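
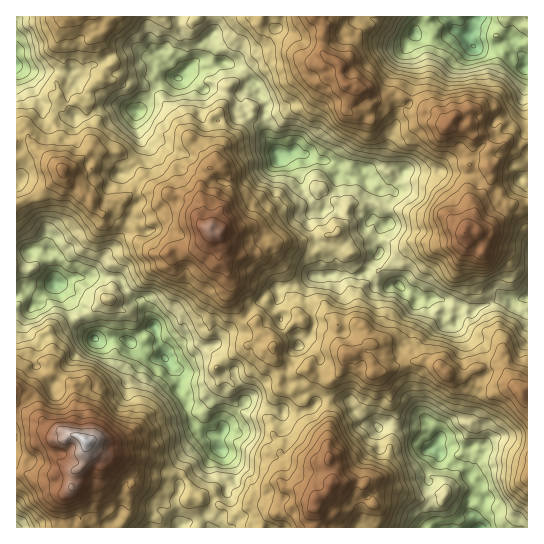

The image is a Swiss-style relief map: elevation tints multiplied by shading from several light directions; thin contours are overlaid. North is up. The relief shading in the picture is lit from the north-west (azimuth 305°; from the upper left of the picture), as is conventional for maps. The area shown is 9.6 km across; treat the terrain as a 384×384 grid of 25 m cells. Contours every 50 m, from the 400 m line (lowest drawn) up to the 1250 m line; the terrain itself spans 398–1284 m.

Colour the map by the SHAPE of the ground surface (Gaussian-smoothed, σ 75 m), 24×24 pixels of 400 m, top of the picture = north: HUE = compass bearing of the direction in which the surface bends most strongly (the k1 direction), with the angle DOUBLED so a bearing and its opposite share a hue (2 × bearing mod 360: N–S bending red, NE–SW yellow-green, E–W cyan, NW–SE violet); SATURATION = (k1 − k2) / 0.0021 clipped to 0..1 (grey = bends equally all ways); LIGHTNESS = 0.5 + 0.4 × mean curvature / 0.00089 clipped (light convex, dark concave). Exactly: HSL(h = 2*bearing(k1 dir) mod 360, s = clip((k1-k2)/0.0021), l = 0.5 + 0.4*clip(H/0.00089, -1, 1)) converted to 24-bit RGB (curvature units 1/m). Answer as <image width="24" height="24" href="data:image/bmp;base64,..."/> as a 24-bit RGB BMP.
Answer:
<image width="24" height="24" href="data:image/bmp;base64,Qk32BgAAAAAAADYAAAAoAAAAGAAAABgAAAABABgAAAAAAMAGAAATCwAAEwsAAAAAAAAAAAAAamQr1skWa6MQgLc9N3BG4aaYKJHXaCtxmLIvSInHXlC+2Di6SF/g57iGoMxRokRDp0InxOChLipolyUoR89PKBh+Us6ykSFLNWrAutLq9NfmM43RPa+V1LdxMneFM1usyNruH4rkayTZnUO7rzXKmuLM75etQGWbY997yF5xY5PtTz3079XyEzWdZA1g1J+Zj7zowlWc6caCvi2CxL5sOtFLQFeHTb3YMsuOaEjeSQyc0ks/So/Wu11A2NtqU7vuwsn03bbyUUOeHX2u4zc0SxddLVGsx6ba4jMgnssffHAd5+Goo9HKa2/CerbCJnVduIpOJwwkJEuV4davLWmojofF9fPWd9PRHFNl93U0NnomJwwg0UUrLIJVLXeUbVOundl+qNvzzuT929jzpaHm3pHqj3O5V4quXREsFUNaQlsiuekVOY6jPJaF+vbRhjtCJg0R8rYCqxyVVyGFgjoz185uFEMmICgOMPyoN++Zw0Yos9BnUmkmp0E81Z2lfS+13RC6ly1zBLyb97pgSDoSOKkXwPQAagM2oCJDouJrYx02QBkrb7M6hjclQWqKd9+lasTaNQoZkOg32tczVTPBNKKEwaNvUghZ0DnB1KOVsxu+EJo1kd6qp0ZN4Y89VxZYyrB0dM9ZfiWMcD2koOu9OKXsoY7o1fbtijVq5H3MAOaVxezhyR6xsFeBf1IuSQw6MoJI9cingBxycbqJKPWkuKzyZhqY6Hi0muXXsoPcaVDmrt/9qcz4q27oJOCWXtJMtDy5vtVYrt9RKyAIsn4ASyALwB2pNzZ1n9VWFnYwyKjjgsTUgexvBi0lgjzXodzoz3m8YHa/U8G/cebOuDDVfCZH6uSIH7zAFm6O+NPX+QqcsAKyhrk4bOZ8HAQvxslTrrthm0YwFsM3neaemARrM3HfTNGIY5jfkuW7yVq+YLPSkRkVKRYKTdyr1vLRwTe+aYAZCsoMnSSE4mjl1+/0qxVsVhZ0iYMxtq9K15yBEtcPNJsWJk2jWWrOluvDaognxKovyNWNMQkZbS4Mgz0TPIcLb58AU0UMSJ0jDigLUmkTP4ccrEYD2ACYyTiYcuGyTnLAh8xquum9azB5L3kgDHgLRzYKhJccskMaMxgAeRURkC6P6deTmqQZIVIPkNtnDCOsywf7vlvDSJlFRD3GPTOu0df0vobbSGCztt+WyTzCoWXYbsKFXCuaVHnAmdyFELOz7TTgmC+1rUDH4IZsw8PujfX0dOesFWRdHERgnViJ33RuHHZePPWfJaBiyRp832V80e3IRoKiQHCh1+PxNBX2xmvXddx5bienGlG5qlDi2lDb27vquefL3ZOapCxuuVVrGB02NGkyk+KGj6HVKmCRNKM+LT+vzPXb59e4NDvKinjTlnE0Gj07XJcn5X9oXyZVEhxYW7bflI/joOvQ4tmd20umzi7R7Fv/2VrmTdjOvvXRMDbIYh/Oh4bYMLfZxOGK0cyCmjetbKPStHHNpRe9VtS6pJPQXE3OJnSULWEoNMs2xFdp5b2Bk6wuP2feGD0/14i81/Tkq75CF0E7PKEsQ6CUpUBH5WdE7tsaXeBSDUUlsiOTYkfU2mB4elkiRRsZpcctF1FNYoYWiX8ctj0f4POiJwwmJW61f/HC0l+V112NdXbfPMTwcDV7pUU0J7xI9uzRtUpAgixiICoJLSEJbTUHhTweiposzF4bJ3iUxalAFLA8ULYv7JyMM1alfs65PIdJK3CI4damU7pcMRNgxVy9hLnXc+XX089a4GarjQCLykF6LWd0ozqRqsJlyu/MDleOr2zNwrDlkLPejOKoKKeOe0PZyHWGnSlAdyc/mO0umoodFyYNTp0qgNGXmSrO9MekZCR4WRjH3WGmwWfMJE2q5PbVecxzLyelLbPFluPW4LTs6rrmW8vkEF6miju44ZO0Qnan42B30lavX7jmCf+KIFkzihwl7q5MNbh6LAclx4p3ZZmyVou7ue/CwfLyPF3mUaLniNCWN5K71Jm156y6FxKZKgwJtqoIfGMrVKMw2cGQVIikpUaNYiwYJ2weX40XowouNk6zgV6wqtXOc7PAie55gMdaHJSmejWQ2MKDGlIrgJM86Z1YKgkXMC146sqvYqiyxZZ0VM8SYzQkUi4juV1FMreEojnPRoGaVLdGS9jbtiyFtvx50WQ/w5oeJScMCygd48gap4hJKgkj/9MPeyV1Pjaf1teku5GLTq9545C/SqaQMkCrNpfi3p6rGzVdhU7Di+CBMxYPuKo30fJ/KXdd8WJ/u49eCyIop+VKbiMXDUVR5ohyPDNz"/>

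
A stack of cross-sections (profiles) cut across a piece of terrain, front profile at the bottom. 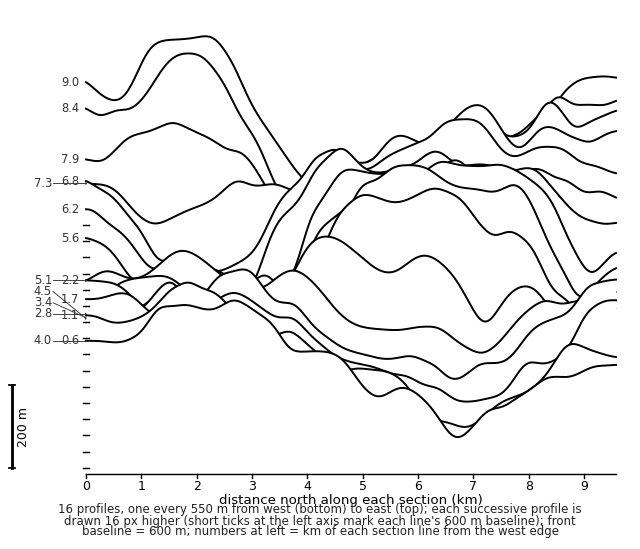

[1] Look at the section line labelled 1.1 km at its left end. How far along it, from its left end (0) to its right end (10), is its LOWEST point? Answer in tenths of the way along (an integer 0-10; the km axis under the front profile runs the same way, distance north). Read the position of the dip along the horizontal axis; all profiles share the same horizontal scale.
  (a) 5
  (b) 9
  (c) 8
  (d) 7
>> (d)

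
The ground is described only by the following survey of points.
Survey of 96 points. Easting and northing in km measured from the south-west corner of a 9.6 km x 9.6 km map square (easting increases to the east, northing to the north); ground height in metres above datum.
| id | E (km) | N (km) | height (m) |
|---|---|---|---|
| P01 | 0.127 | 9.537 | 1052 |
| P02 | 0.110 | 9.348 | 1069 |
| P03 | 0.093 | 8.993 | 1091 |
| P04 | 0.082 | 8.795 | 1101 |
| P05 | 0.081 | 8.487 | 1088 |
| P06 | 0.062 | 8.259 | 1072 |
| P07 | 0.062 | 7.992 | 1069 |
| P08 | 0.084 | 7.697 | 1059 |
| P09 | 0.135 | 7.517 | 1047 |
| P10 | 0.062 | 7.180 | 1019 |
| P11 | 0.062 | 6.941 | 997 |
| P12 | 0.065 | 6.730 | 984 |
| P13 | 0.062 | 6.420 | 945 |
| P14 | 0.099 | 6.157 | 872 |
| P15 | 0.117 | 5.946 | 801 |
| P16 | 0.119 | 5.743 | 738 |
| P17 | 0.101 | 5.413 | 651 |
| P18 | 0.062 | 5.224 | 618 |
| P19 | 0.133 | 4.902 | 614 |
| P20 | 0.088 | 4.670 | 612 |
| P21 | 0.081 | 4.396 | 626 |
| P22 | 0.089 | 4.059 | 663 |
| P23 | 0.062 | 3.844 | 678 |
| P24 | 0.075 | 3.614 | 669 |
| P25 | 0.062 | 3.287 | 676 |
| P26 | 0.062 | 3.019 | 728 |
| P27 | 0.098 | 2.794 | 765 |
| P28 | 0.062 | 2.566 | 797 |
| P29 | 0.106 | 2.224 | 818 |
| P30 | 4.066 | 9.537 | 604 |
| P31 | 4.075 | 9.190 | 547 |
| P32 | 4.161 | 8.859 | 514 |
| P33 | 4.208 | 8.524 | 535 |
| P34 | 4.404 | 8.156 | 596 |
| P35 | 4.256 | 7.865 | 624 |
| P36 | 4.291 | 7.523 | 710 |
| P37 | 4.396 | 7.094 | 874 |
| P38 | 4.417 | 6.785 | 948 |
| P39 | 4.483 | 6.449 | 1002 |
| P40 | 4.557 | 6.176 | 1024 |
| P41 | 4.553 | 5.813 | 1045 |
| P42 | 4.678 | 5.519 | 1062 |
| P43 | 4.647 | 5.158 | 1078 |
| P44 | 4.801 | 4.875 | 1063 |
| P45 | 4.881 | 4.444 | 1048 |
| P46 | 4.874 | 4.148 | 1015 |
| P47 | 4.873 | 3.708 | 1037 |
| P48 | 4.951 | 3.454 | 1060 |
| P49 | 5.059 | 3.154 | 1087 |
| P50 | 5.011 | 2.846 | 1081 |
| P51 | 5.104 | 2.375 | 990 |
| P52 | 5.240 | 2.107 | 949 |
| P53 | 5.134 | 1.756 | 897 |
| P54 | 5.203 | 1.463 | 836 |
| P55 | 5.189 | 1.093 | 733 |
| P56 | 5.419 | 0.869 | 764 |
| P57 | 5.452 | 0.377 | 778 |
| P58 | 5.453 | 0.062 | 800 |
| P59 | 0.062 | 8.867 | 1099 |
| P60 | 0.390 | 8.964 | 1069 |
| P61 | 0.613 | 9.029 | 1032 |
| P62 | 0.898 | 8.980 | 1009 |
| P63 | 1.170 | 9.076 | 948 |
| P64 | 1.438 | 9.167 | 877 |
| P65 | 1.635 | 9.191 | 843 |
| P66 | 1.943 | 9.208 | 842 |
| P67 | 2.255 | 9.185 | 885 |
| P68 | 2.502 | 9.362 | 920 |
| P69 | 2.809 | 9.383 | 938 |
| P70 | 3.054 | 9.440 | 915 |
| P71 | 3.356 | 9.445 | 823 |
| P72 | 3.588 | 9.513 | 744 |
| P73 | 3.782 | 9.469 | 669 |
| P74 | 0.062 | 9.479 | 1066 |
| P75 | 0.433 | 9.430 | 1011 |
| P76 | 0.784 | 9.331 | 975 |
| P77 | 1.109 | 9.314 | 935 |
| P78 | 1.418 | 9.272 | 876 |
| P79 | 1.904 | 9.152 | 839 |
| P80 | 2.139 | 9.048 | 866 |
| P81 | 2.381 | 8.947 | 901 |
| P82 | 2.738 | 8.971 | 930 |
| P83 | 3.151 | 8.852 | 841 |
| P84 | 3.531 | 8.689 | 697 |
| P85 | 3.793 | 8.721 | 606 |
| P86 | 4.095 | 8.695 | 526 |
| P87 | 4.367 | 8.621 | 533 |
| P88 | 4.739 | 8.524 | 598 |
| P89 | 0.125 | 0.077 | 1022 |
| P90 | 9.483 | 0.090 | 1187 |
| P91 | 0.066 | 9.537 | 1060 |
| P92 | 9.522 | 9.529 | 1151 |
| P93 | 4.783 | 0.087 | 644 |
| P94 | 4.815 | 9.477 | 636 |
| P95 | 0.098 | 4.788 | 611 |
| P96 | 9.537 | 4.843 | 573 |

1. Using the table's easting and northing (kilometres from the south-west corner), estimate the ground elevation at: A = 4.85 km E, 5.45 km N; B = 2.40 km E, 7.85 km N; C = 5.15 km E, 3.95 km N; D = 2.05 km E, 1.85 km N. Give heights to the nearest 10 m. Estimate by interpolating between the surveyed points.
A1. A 1040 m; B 900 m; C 990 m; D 850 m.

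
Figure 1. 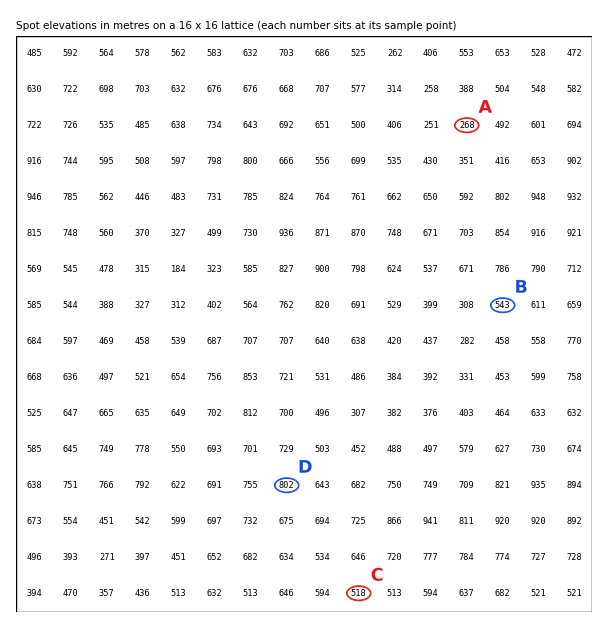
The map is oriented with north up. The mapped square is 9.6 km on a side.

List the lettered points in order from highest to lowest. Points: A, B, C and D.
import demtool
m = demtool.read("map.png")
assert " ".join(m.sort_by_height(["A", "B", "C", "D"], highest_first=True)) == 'D B C A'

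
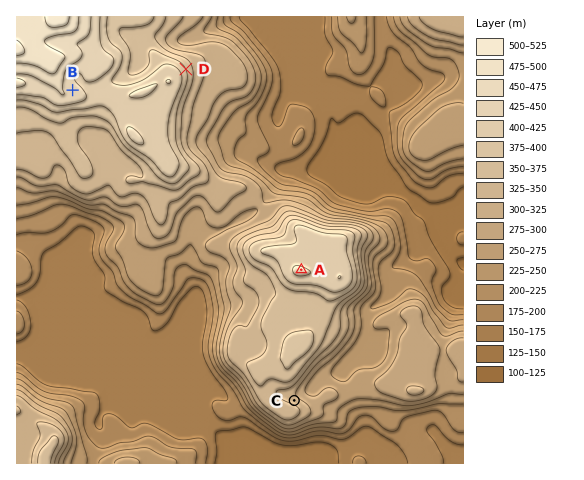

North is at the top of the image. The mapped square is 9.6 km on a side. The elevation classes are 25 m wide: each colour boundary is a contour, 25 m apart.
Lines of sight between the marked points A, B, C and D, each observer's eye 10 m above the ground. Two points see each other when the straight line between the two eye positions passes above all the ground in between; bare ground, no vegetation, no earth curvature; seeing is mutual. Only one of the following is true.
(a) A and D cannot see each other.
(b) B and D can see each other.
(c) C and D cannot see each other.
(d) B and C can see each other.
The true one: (c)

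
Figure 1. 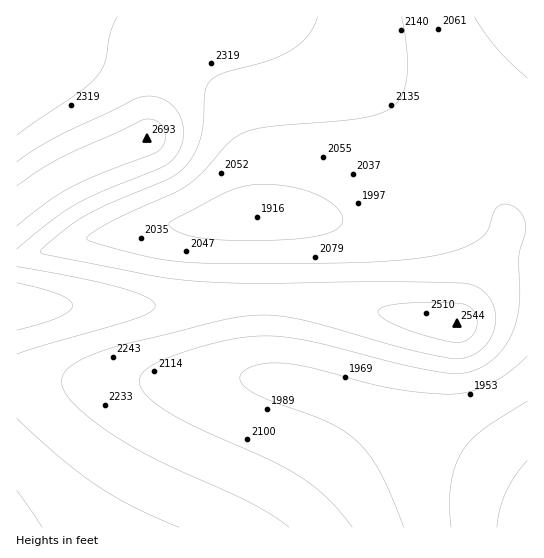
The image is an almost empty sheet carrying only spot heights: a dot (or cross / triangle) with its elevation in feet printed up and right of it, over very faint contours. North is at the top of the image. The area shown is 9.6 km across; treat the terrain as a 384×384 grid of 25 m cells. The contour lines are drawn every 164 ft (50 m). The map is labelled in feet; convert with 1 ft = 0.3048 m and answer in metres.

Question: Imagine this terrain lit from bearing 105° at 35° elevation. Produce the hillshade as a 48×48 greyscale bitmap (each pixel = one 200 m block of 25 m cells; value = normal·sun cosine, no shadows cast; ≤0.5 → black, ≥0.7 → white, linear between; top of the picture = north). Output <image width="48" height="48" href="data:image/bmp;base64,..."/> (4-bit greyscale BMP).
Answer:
<image width="48" height="48" href="data:image/bmp;base64,Qk32BAAAAAAAAHYAAAAoAAAAMAAAADAAAAABAAQAAAAAAIAEAAATCwAAEwsAABAAAAAAAAAAAAAAABEREQAiIiIAMzMzAERERABVVVUAZmZmAHd3dwCIiIgAmZmZAKqqqgC7u7sAzMzMAN3d3QDu7u4A////AHd3dmZmZmZmZmZmZnd3d4iIiIiZmZmZmXd3d2ZmZmZmZmZmZnd3d3iIiIiImZmZmXd3d2ZmZmZmZmZmZmd3d3eIiIiIiJmZmXd3d2ZmZmZmZmZmZmd3d3d3iIiIiImZmXd3d3ZmZmZmZmZmZmZnd3d3eIiIiIiJmXd3d3ZmZmZmZmZmZmZmd3d3d3iIiIiIiXd3d3dmZmZmZmZmZmZmZnd3d3d4iIiIiHd3d3dmZmZmZmZmZmZmZmZ3d3d3eIiIiHd3d3d2ZmZmZmZmZmZmZmZmd3d3d4iIiHd3d3d3ZmZmZmZmZmZmZmZmZnd3d4iIiHd3d3d3d2ZmZmZmZmZmZmZmZmZ3d4iIiHd3d3d3d3dmZmZmZmZmZmZmZmZnd4iIiHd3d3d3d3d3dmZmZmZmZmZmZmZmeImZmIiIiId3d3d3d3dmZmZmVVVmZmZmeJqqmYiIiIiIiIiIh3d3ZmZmVVVVVWZmeKu7qoiIiIiIiIiIiIh3d2ZmVVVVVVVmaLzMupmZmZmZmZmZmYiId3ZmVVVVVVVVaL3ty5mZmZmZmZmZmZmIh3ZmVVVVVVVVaL7+3JmZmZmZmZmZmZmIh3ZlVVVVVVVVV77u3IiZmZmZiIiJmYiId2ZlVVVUREVVVqzty4iIiIiIiIiIiHd3dmZVVURERERERYvMu2Z3d3d3d2ZmZmZmZVVUREREQzNERGmqqlVVVVVVVVVVVUREREREQzMzMzMzNFeJmURERVVVVVREQzMzMzMzMzMzMzMzNFZ4iFREREREVUREMzMzMzMzMzMzMzM0RFVnd6hlVVVVVVVERDMzMzMzMzMzM0REREVmZt3Kl2ZmZlVVVERERERERERERERERFVWZt3dy6mHd2ZmVVVVVERERERERERERFVVZszd3cuqmYh3ZmZVVVVVRERERERERVVVZqvN3cy7uqmYh3ZmZVVVVVREREREVVVVZnirzMzMu7qqmYdmZmVVVVVVVVVVVVVVZkV5q7zMzLu7uph3ZmZVVVVVVVVVVVVVZhJGiaq7zMzNy6iHZmZlVVVVVVVVVVVVZgATVniau8ze3LmHdmZmZVVVVVVVVVVWZgABI1Z4mrzv7bmHdmZmZmVVVVVVVVVmZgAAASNFZ5zv/bqHd2ZmZmZmVVVVVWZmZgAAABEjNXrf7bqHd2ZmZmZmZmZmZmZmZhEQAAARElnN3LmHd2ZmZmZmZmZmZmZmZjIhERAAAUery6mHd3ZmZmZmZmZmZmZmZjMzIiERAUaKqph3d3dmZmZmZmZmZmZmZkRDMzIhEkZ4mIh3d3d3d3dmZmZmZmZmZkREREMzI0Vnh3d3d3d3d3d3d3d3dmZmZkRERERERFVmd3d3d3d3d3d3d3d3d3d3ZkRERERERFVmZmZmd3d3d3d3d3d3d3d3d0REREREVVVWZmZmZ3d3d3d3d3d3d3d3d0REREREVVVVZmZmZ3d3d3d3d3d3d3d3d0RERERERVVVVmZmZnd3d3d3d3d3d3d3d0RERERERFVVVWZmZnd3d3d3d3d3d3d3dw=="/>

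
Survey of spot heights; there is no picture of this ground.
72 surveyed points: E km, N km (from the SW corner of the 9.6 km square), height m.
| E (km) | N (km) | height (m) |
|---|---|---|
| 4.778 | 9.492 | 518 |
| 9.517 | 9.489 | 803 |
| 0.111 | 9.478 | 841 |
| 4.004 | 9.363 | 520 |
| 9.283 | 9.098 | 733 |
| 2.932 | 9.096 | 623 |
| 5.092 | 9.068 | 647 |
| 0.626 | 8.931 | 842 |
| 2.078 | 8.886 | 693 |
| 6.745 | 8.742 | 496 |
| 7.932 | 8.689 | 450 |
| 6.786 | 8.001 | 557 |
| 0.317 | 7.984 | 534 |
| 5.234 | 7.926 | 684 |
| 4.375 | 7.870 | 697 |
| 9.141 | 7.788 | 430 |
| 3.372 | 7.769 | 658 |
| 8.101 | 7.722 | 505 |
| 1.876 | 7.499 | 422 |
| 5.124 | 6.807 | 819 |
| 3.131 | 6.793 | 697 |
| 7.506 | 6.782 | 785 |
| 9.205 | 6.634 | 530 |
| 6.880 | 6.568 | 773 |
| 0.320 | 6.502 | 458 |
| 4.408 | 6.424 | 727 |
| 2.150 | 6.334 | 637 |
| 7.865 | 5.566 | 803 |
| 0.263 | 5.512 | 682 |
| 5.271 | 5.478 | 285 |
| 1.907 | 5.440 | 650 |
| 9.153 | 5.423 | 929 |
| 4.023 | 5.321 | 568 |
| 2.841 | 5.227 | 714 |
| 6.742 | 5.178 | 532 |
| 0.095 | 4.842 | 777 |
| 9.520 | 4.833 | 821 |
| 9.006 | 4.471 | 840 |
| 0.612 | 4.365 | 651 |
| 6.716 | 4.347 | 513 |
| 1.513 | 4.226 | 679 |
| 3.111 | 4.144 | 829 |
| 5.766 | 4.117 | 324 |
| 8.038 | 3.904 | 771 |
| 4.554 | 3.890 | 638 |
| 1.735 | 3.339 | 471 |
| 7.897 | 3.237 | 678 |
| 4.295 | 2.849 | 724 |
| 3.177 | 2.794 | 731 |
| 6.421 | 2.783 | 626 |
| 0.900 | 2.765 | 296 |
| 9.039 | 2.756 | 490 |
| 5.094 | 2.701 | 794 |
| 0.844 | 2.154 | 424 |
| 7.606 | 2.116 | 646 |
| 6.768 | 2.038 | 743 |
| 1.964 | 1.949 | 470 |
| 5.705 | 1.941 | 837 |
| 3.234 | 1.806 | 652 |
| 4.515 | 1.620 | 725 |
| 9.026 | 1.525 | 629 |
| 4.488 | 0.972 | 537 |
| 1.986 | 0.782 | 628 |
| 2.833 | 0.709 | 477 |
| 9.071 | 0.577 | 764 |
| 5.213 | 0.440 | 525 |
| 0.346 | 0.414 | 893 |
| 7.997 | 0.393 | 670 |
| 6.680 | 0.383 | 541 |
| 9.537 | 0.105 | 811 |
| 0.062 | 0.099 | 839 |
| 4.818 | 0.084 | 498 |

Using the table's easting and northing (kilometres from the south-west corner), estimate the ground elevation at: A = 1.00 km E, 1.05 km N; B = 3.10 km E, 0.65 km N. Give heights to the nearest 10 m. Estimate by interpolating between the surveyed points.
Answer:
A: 760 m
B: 440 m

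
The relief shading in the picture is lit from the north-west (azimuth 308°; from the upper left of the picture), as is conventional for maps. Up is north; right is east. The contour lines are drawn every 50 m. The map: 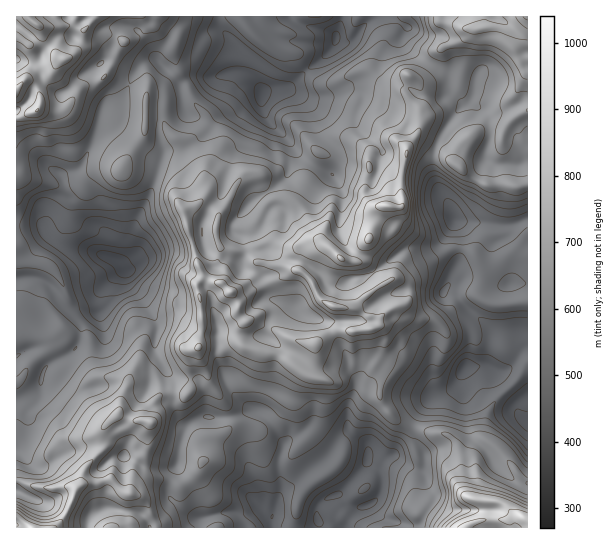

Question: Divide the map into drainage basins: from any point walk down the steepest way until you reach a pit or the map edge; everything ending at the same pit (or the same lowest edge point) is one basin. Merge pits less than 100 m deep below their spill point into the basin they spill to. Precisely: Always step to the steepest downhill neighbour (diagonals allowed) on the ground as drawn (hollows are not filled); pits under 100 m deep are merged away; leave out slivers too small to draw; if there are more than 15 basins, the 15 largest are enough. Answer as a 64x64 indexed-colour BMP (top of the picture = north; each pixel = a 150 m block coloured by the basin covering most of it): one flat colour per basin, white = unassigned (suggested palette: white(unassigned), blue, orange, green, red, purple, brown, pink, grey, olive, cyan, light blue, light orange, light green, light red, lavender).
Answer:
<image width="64" height="64" href="data:image/bmp;base64,Qk12CAAAAAAAAHYAAAAoAAAAQAAAAEAAAAABAAQAAAAAAAAIAAATCwAAEwsAABAAAAAAAAAA////ALR3HwAOf/8ALKAsACgn1gC9Z5QAS1aMAMJ34wB/f38AIr28AM++FwDox64AeLv/AIrfmACWmP8A1bDFABEREREREREREzMzMzMzMzMzMzMzMzMzMzMzMzMxERERERERERERERETMzMzMzMzMzMzMzMzMzMzMzMzMzMzMxERERERERERERMzMzMzMzMzMzMzMzMzMzMzMzMzMzMzERERERERERERMzMzMzMzMzMzMzMzMzMzMzMzMzMzREQRERERERERERMzMzMzMzMzMzMzMzMzMzMzMzMzM0RERBERERERERERRDMzQzMzMzMzMzMzMzMzMzMzMzMzREREQREREREREREUREREMzMzMzMzMzMzMzMzMzMzMzNEREREERERERERERRERERDMzMzMzMzMzMzMzMzMzMzM0REREQRERERERERFEREREMzMzMzMzMzMzMzMzMzMzMzRERERBERERERERERREREQzMzMzMzMzMzMzMzMzMzMzREREREERERERERERFEREREMzMzMzMzMzMzMzMzMzMzNEREREQREREREREREURERERDMzMzMzMzMzMzMzMzMzNERERERBERERERERERFERERERDMzMzMzMzMzMzMzNEREREREREEREREREREREUREREREMzMzMzMzMzMzMzREREREREREQRERERERERERREREREQzMzMzMzMzMzMzRERERERERERBERERERERERFEREREQzMzMzMzMzMzMzREREREREREREERERERERERERREREQzMzMzMzMzMzMzNEREREREREREQREREREREREREREURDMzMzMzMzMzMzM0RERERERERERBERERERERERERERRDMzMzMzMzMzMzMzREREREREREREERERERERERERERFEMzMzMzMzMzMzMzREREREREREREQREREREREREREREUMzMzMzMzETMzMzNERERERERERERBERERERERERERERQzMzMzMxERMzMzM0REREREREREREERERERERERERERETMzMxEREREzMzMzREREREREREREQRERERERERERERERERERERERERMzMzNERERERERERERBERERERERERERERERERERERERERMzM0REREREREREREERERERERERERERERERERERERERERERREREREREREREQRERERERERERERERERERERERERERERRERERERERERERBEREREREREREREREREREREREREREUREREREREREREREERERERERERERERERERERERERERERFEREREREREREREQRERERERERERERERERERERERERERERRERERERERERERBERERERERERERERERERERERERERERERREREREREREREERERERERERERERERERERERERERERERVVREREREREREQRERERERERERERERERERERERERERERVVVVRERERERERBERERERERERERERERERERERERERElVVVVVVREREVVREEREREREREREREREREREREREREREiJVVVVVVVREVVVVURERERERERERERERERERERERERIiIiVVVVVVVVVVVVVRERERERERERERERERERERERERIiIiJVVVVVVVVVVVVVEREREREREREREREREREREREREiIiIlVVVVVVVVVVVVUREREREREREREREREREREREREiIiIiJVVVVVVVVVVVVRERERERERERERERERIREREREiIiIiIlVVVVVVVVVVVVERERERERERERERESIhEREREiIiIiIhERVVVVVVVVVVUREREREREREREREREiIRERIiIiIiIiERFVVVVVVVVVVRERERERERERERERESIhERIiIiIiIiIREVVVVVVVVVVVERERERERERERERESIiIREiIiIiIiIhERVVVVVVERERERERERERERERERERIiIiIiIiIiIiIiERFVVVVVERERERERERERERERERERIiIiIiIiIiIiIiIRERVVVVERERERERERERERERERERIiIiIiIiIiIiIiIhERFVVVEREREREREREREREREREREiIiIiIiIiIiIiIiIhEVVVEREREREREREREREREREREiIiIiIiIiIiIiIiIiIiJVEREREREREREREREREREREiIiIiIiIiIiIiIiIiIiIhERERERERERERERERERERESIiIiIiIiIiIiIiIiIiIiIRERERERERERERERERERIiIiIiIiIiIiIiIiIiIiIiIhEREREREREREREREREREiIiIiIiIiIiIiIiIiIiIiIhERERERERERERERERERESIiIiIiIiIiIiIiIiIiIiIhERERERERERERERERERERIiIiIiIiIiIiIiIiIiIiIiERERERERERERERERERESIiIiIiIiIiIiIiIiIiIiIiIREREREREREREREREREiIiIiIiIiIiIiIiImZmYiJiIiIRERERERERERERERESIiIiIiIiIiIiIiImZmZmZiIiIiERERERERERERERERIiIiIiIiIiIiIiImZmZmZmIiIiIRERERERERERERERESIiIiIiIiIiIiIiZmZmZmZiIiIiERERERERERERERERIiIiIiIiIiIiZmZmZmZmZmIiIiIhERERERERERERERERIiIiIiIiIiZmZmZmZmZmZiIiIiIhERERERERERERERESIiIiIiIiZmIiZmZmZmZmYiIiIiIhERERERERERERERIiIiIiIiImIiJmZmZmZmZiIiIiIiIRER"/>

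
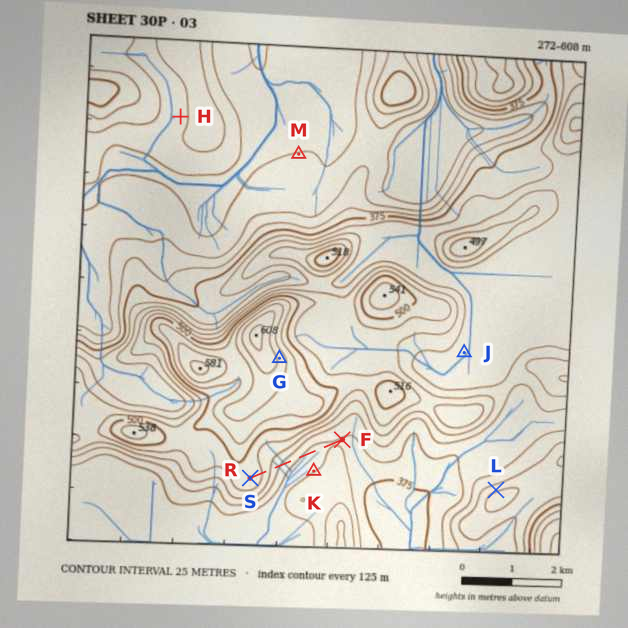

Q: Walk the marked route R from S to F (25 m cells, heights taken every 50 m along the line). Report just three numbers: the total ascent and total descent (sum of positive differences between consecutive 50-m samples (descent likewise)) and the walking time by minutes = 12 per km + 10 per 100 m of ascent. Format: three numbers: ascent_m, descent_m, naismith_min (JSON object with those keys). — {"ascent_m": 5, "descent_m": 94, "naismith_min": 24}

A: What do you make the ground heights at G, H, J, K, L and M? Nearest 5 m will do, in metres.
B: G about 570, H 320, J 415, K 400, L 470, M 300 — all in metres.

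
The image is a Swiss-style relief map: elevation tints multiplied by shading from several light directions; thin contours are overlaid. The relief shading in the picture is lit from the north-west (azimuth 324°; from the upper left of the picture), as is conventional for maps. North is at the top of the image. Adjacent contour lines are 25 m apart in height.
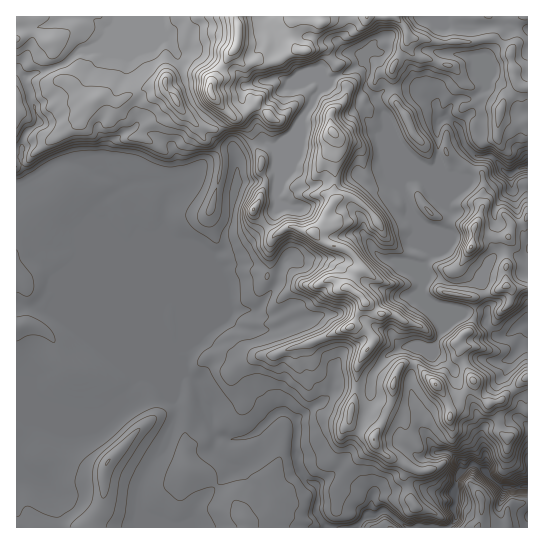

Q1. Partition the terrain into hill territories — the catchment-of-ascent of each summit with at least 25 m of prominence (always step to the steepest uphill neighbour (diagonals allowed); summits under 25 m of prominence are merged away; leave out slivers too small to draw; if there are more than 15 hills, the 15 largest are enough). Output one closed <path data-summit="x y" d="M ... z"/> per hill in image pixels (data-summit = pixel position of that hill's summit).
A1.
<path data-summit="211 94" d="M527 16l-113 1-24 19-16 7-9 14-8-4-15 0-21 17 1 6-15 1-12 6-21-4-29 6-8-13-12-3-23-16-16-2-8 2-1 4 6 9 4 23 6 16 13 14 9 5 9 9 8 10 5 13 17-12 11-1 10 5 16-11 8-8 4-12 17-27 13-11 20-10 10-8 5 6 0 10-3 6 2 6-8 10 0 7 16 25 8 8 13 3-7-12-4-15-10-17 4-5 7-4 19-2 18 4 13 14 4 13-3 7 2 41 6 9 9 1 9-18 8-7-6-5-6-17 0-3 13-16-1-7-4-4 7-2 11-10 0-5-2-3 0-10 5-14 11-10 11-17 18 1z"/><path data-summit="365 302" d="M422 167l-27 9-17 11-9 0-13 15-1 8 8 9 0 14 10 16-6 0-18 12-10-2-53 0-5 7-4 17-20 26-30 2-6 2-38 35-8 5 0 8 9 12 13 10 14-19 11-3 19 17 32 38 6-4 7 0 11 7 26-18 14-14 33 1 5-17 14-16 9-6 5-2 30 1 8-14 2-11-7-16-7-4-9-10 5-18-2-8-11-2 4-16-1-12 2-4 0-10-6-8-8 1-8-7 2-7 8-7-4-6 0-7 6-6 18-7z"/><path data-summit="107 462" d="M179 376l-41 0-13 18-10 11-14 8-19 0-20-5-45 0-1 119 125 1 0-15-2-16 2-14 10-18 13-18 11-26 1-14-3-5 0-8z"/><path data-summit="245 519" d="M186 373l-3 0-7 9-3 12 3 21-12 32-13 18-10 18-2 14 2 30 185 1-10-17 3-13-2-12-13-9-7-15-1-43-10-7-7 0-29 24-9 3-23-2-7-11-3-15-7-12-4-16z"/><path data-summit="17 326" d="M45 303l-8 4-21-1 1 98 30 0 35 9 19 0 12-6 12-13 13-18 43 0 3-3-18-20z"/><path data-summit="471 247" d="M471 152l-2 0-6 6-9 18-9-1-6-8 0 22 6 17 6 5-4 22-8 0-16-6 10 24-10 18 4 7 10 1 12 7 28-1 15-25 9-6 9 0 12 7 6 0 0-70-14 0-3-6 0-9-8-3-10-14-16-1z"/><path data-summit="313 233" d="M358 176l-16 5-16 0-13 6-10 0-6 2-12 10-2 6-4 0-6 12-27 27-13 8-8-3-12 6-5 6-27 64 0 17-2 7 4-1 6-7 29-70 12-6 21-1 28 9 4-10 6-6 50 2 10 2 13-9 8-3 2-3-9-13 0-14-8-9 0-5 9-14 8-5-7-3z"/><path data-summit="333 131" d="M363 61l-10 8-24 12-16 17-2 8-10 13-2 18-20 46-3 15 5 7 3 0 1-6 8-7 10-5 10 0 13-6 16 0 12-5 4 0 7 7 12 4 14-10 29-11-5-2-20-21-14-6-22-31 0-7 8-10-2-6 3-6 0-10z"/><path data-summit="238 33" d="M266 16l-147 0-3 10-8 8-4 8-7 5 10 5 19 0 31-13 8-2 13 16 16-2 16 6 15 12 12 3 8 13 29-6 21 4 12-6 7 0-13-1-14-15-8-12 0-8z"/><path data-summit="175 99" d="M165 37l-8 2-31 13-11 1 13 4 0 17 11 21-2 28-2 4 6 5 12 3 16 9 8 15 2 15 4 2 12-5 16-12 14-4 9 0 1-4-3-8-8-10-9-9-9-5-13-14-6-16-4-23-11-21z"/><path data-summit="435 385" d="M422 347l-6 2-5 25 0 16 13 43 11 19 12 0 6 3 7 7 2 9 11-7 12 7 0-20-4-13 2-8 7-6 17-1 13-5 0-17-3-6-14-19-20 21-8 12-4-10-11-10-7-20-18-16-2-5z"/><path data-summit="374 439" d="M370 399l-9 30-9 16-3 9-15 19-17 12 2 13-3 13 11 17 28 0 14-14 6-24 0-23 16-20 6-3 6 1-3-4 0-10 3-5-2-5-26-13-4-5z"/><path data-summit="351 410" d="M351 387l-17 1-11 13-27 18 1 43 7 15 6 6 7 2 24-19 20-37 8-24 2-16z"/><path data-summit="17 39" d="M118 16l-101 0-1 53 10 8 36-12 19-14 16-3 7-6 4-8 8-8z"/><path data-summit="501 110" d="M491 77l-4 1-2 9-7 8-11 4 4 4 1 7-13 16 0 3 6 17 9 9 16 1 13 15 10 2 6-5 9-2 0-53-7 0-6-14-17-18z"/>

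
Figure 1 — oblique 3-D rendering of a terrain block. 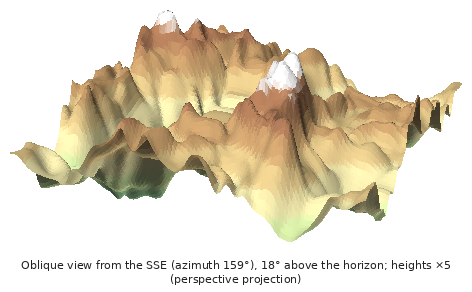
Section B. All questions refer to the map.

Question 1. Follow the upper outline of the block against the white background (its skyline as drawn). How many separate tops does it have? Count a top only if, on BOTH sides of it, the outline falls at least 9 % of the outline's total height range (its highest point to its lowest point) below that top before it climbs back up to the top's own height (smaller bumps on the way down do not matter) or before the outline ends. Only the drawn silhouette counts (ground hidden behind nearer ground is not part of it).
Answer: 2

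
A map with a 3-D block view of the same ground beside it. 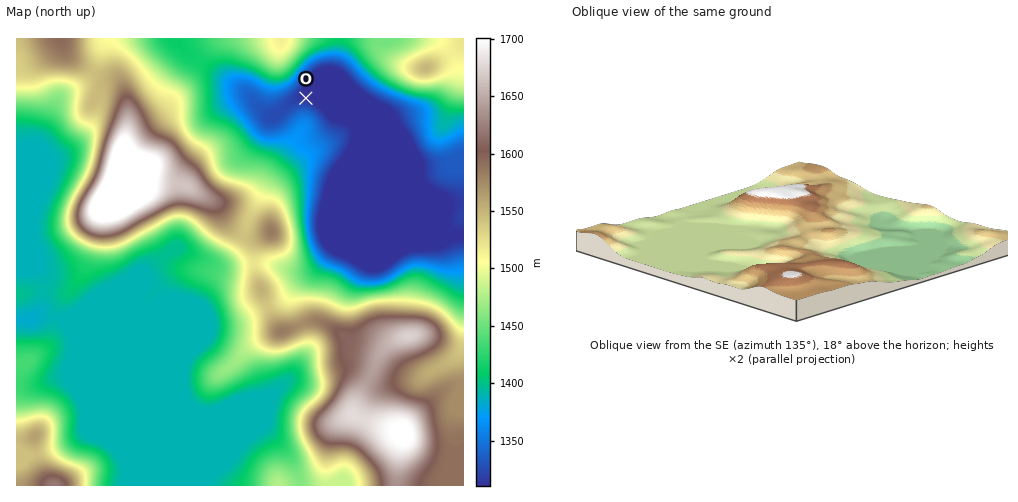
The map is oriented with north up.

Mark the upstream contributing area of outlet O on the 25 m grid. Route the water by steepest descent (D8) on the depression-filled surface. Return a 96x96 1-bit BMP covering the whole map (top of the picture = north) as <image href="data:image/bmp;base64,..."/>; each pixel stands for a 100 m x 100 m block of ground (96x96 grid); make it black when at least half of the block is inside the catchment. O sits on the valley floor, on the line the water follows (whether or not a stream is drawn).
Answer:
<image width="96" height="96" href="data:image/bmp;base64,Qk2+BAAAAAAAAD4AAAAoAAAAYAAAAGAAAAABAAEAAAAAAIAEAAATCwAAEwsAAAIAAAAAAAAA////AAAAAAAAAAAAAAAAAAAAAAAAAAAAAAAAAAAAAAAAAAAAAAAAAAAAAAAAAAAAAAAAAAAAAAAAAAAAAAAAAAAAAAAAAAAAAAAAAAAAAAAAAAAAAAAAAAAAAAAAAAAAAAAAAAAAAAAAAAAAAAAAAAAAAAAAAAAAAAAAAAAAAAAAAAAAAAAAAAAAAAAAAAAAAAAAAAAAAAAAAAAAAAAAAAAAAAAAAAAAAAAAAAAAAAAAAAAAAAAAAAAAAAAAAAAAAAAAAAAAAAAAAAAAAAAAAAAAAAAAAAAAAAAAAAAAAAAAAAAAAAAAAAAAAAAAAAAAAAAAAAAAAAAAAAAAAAAAAAAAAAAAAAAAAAAAAAAAAAAAAAAAAAAAAAAAAAAAAAAAAAAAAAAAAAAAAAAAAAAAAAAAAAAAAAAAAAAAAAAAAAAAAAAAAAAAAAAAAAAAAAAAAAAAAAAAAAAAAAAAAAAAAAAAAAAAAAAAAAAAAAAAAAAAAAAAAAAAAAAAAAAAAAAAAAAAAAAAAAAAAAAAAAAAAAAAAAAAAAAAAAAAAAAAAAAAAAAAAAAAAAAAAAAAAAAAAAAAAAAAAAAAAAAAAAAAAAAAAAAAAAAAAAAAAAAAAAAAAAAAAAAAAAAAAAAAAAAAAAAAAAAAAAAAAAAAAAAAAAAAAAAAAAAAAAAAAAAAAAAAAAAAAAAAAAAAAAAAAAAAAAAAAAAAAAAAAAAAAAAAAAAAAAAAAAAAAAAAAAAAAAAAAAAAAAAAAAAAAAAAAAAAAAAAAAAAAAAAAAAAAAAAAAAAAAAAAAAAAAAAAAAAAAAAAAAAAAAAAAAAAAAAAAAAAAAAAAAAAAAAAAAAAAAAAAAAAAAAAAAAAAAAAAAAAAAAAAAAAAAAAAAAAAAAAAAAAAAAAAAAAAAAAAAAAAAAAAAAAAAAAAAAAAAAAAAAAAAAAAAAAAAAAAAAAAAAAAAAAAAAAAAAAAAAAAAAAAAAAAAAAAAAAAAAAH4AAAAAAAAAAAAAAf/AAAAAAAAAAAAAA//gAAAAAAAAAAAAH//wAAAAAAAAAAAf///4AAAAAAAAAAH////4AAAAAAAAAAH////4AAAAAAAAAAH////8AAAAAAAAAAH////+AAAAAAAAAAH/////AAAAAAAAAAH/////gAAAAAAAAAH/////wAAAAAAAAAD/////4AAAAAAAAAB/////8AAAAAAAAAA/////+AAAAAAAAAAf////+AAAAAAAAAAP/////AAAAAAAAAAH/////AAAAAAAAAAD/////AAAAAAAAAAB/////AAAAAAAAAAA/////AAAAAAAAAAAf////AAAAAAAAAAAf////AAAAAAAAAAAf///4AAAAAAAAAAAP///wAAAAAAAAAAAH///gAAAAAAAAAAAD///gAAAAAAAAAAAB///gAAAAAAAAAAAA///gAAAAAAAAAAAAf//gAAAAAAAAAAAAP//gAAAAAAAAAAAAH//gAAAAAAAAAAAAD//gAAAAAAAAAAAAB//gAAAAAAAAAAAAA//gAAAAAA="/>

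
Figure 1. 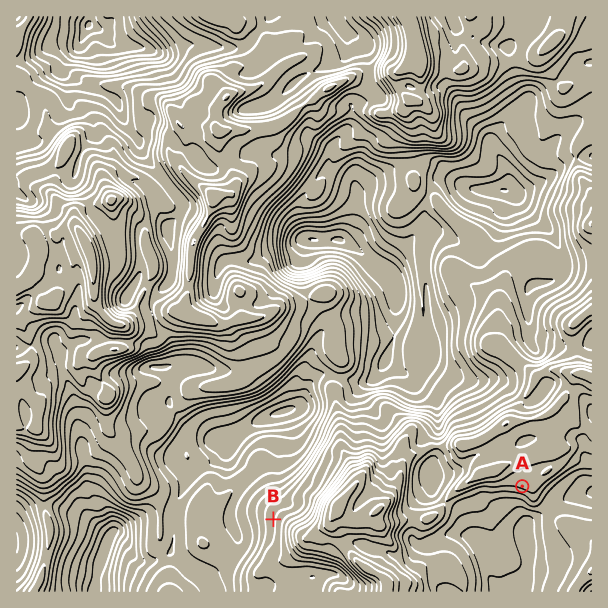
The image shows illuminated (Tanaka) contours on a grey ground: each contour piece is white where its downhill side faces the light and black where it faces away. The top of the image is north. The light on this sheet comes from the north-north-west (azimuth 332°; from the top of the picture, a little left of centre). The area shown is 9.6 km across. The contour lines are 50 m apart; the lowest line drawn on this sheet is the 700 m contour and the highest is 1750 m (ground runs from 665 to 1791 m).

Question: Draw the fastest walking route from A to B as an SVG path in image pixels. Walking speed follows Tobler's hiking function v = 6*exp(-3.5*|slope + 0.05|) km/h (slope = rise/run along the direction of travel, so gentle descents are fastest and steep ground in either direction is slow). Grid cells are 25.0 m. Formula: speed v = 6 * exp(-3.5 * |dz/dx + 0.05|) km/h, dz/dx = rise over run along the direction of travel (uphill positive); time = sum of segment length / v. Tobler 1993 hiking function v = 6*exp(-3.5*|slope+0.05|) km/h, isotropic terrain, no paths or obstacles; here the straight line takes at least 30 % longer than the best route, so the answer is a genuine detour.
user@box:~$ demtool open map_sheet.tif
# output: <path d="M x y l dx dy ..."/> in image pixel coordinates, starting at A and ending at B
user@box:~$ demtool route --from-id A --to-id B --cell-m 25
<path d="M522 486l-3-1-40 0-48 24-17 0-3-2-1-1-3-6 0-32-2-3-3-1-1 0-6 3-12 0-3-2-2-1-3-6-3-3-3-2-3 0-6 3-13 0-3 2-2 1-1 3-27 27-6 3-2 2-6 12-1 1-6 3-9 0-6 3-3 3-2 3"/>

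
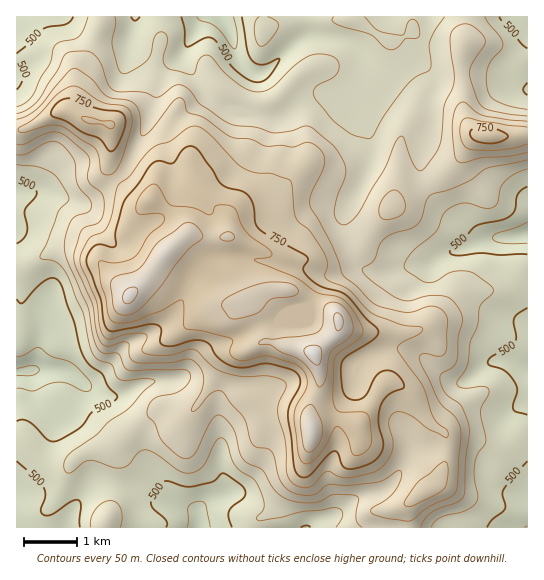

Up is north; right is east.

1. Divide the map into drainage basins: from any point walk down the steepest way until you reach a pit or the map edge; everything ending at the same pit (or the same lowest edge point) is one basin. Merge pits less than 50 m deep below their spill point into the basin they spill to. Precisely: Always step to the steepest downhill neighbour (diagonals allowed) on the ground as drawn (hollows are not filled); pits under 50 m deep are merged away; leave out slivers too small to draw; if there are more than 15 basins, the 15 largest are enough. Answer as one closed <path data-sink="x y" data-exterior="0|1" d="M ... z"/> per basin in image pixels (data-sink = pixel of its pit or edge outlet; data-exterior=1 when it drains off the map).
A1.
<path data-sink="221 17" data-exterior="1" d="M465 16l-364 0-1 9-8 24-16 28-5 33 12 9 28 6 1 17-3 24 7 12 21 21 13 0 24 16 9 10 4 10 15 2 27-1 48 23 10 2 36-1 38-13 19-28 22-23 40-20 19-19 8-14 10-8-10-8-6-18-2-43 4-31z"/><path data-sink="27 371" data-exterior="0" d="M195 235l-9 0-16 13-23 31-17 16-32-35-25-11-19 2-27 14-11 2 0 260 89 1 12-50 0-35 21-19 23-15 5 0 15 7 6 0 20-25 19-34 7-4 13-2 17-10 7 0 41 11 8 14 1 20-11 25 3 23-8 33-21 26-11 17-15 11 0 6 150 1 0-19 2-7 13-10 13-7 6-10 6-18-2-23-18-15-15-24-7-7-11-5-10 0-5-9-11-11-12-20-16-13-1-11-9-10-17-6-23-14-21 0-23 11-19-33 0-29-25-1z"/><path data-sink="527 234" data-exterior="1" d="M527 135l-50 1-8 7-8 14-19 19-40 20-22 23-16 24-6 5-35 12-36 1-10-2-48-23-4 5 2 26 19 33 23-11 21 0 23 14 17 6 7 8 3 9 7 3 40 4 18 0 13-2 17-12 24-24 15-4 23-2 10-5 10-9 11-2z"/><path data-sink="198 527" data-exterior="1" d="M270 341l-7 0-17 10-13 2-7 4-19 34-20 25-6 0-15-7-5 0-23 15-21 19 0 35-6 32-6 11 1 7 151-1 0-6 15-11 11-17 21-26 8-33-3-23 11-25-1-20-8-14z"/><path data-sink="17 193" data-exterior="1" d="M70 111l-11 0-32 17-11 2 0 136 11-1 32-16 19 2 20 9 32 35 17-16 17-25 23-21-13-18-24-16-13 0-21-21-7-12 3-24-1-17-28-6z"/><path data-sink="527 367" data-exterior="1" d="M527 273l-10 2-10 9-10 5-23 2-15 4-24 24-17 12-13 2-18 0-34-2-10-3-4-4 0 3 17 16 12 20 11 11 5 9 10 0 11 5 29 39 15 10 24 2 20 8 6 0 10-4 12-10 7 0z"/><path data-sink="527 527" data-exterior="1" d="M527 433l-6 0-12 10-10 4-6 0-20-8-26-3 0 21-6 18-6 10-13 7-13 10-2 7 1 18 119 1z"/><path data-sink="527 17" data-exterior="1" d="M527 16l-62 1 0 18-4 31 2 43 6 18 9 8 41 1 9-2z"/><path data-sink="17 17" data-exterior="1" d="M99 16l-83 1 1 112 10-1 32-17 12-1 5-33 16-28 8-24z"/>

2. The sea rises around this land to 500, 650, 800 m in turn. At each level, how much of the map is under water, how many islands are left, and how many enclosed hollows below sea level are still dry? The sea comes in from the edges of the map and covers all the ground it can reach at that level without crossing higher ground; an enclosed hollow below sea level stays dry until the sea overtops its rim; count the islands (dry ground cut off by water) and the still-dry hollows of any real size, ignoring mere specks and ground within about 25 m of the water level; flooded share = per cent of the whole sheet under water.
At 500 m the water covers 10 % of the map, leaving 0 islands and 0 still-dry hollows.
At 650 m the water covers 63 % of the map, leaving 0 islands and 0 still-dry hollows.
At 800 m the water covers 89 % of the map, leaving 1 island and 0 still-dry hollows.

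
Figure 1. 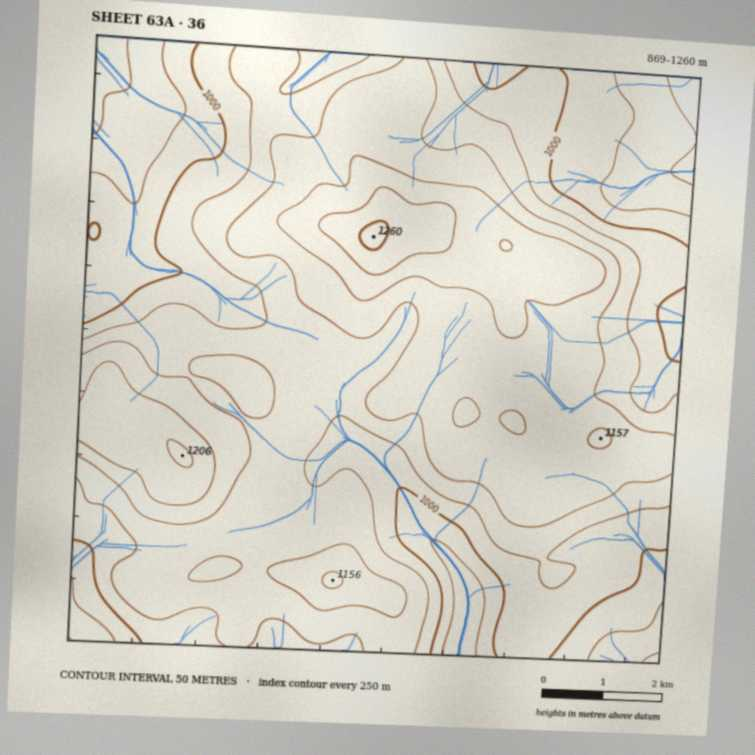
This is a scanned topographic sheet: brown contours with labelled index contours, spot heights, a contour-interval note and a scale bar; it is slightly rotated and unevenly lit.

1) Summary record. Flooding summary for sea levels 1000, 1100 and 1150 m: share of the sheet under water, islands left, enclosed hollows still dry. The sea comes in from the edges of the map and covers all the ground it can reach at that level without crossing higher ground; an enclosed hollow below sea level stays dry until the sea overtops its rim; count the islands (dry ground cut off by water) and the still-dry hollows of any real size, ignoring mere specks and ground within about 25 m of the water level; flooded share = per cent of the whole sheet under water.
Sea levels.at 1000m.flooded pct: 19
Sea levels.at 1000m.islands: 0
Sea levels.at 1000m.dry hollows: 0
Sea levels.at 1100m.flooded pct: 64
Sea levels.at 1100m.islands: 1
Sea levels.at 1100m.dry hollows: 0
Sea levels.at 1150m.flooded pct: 88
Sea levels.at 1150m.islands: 1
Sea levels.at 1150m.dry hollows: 0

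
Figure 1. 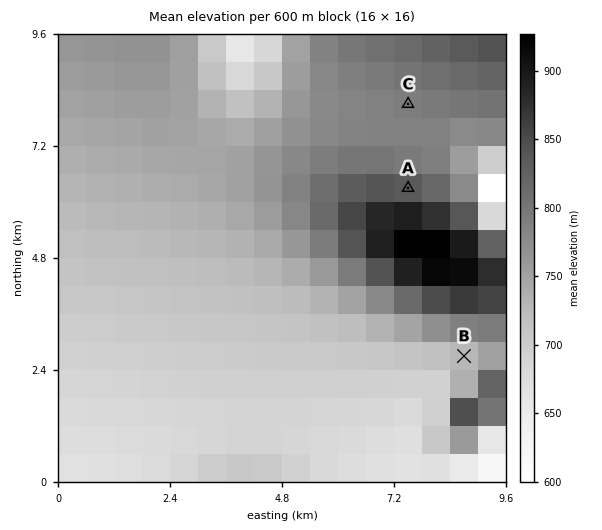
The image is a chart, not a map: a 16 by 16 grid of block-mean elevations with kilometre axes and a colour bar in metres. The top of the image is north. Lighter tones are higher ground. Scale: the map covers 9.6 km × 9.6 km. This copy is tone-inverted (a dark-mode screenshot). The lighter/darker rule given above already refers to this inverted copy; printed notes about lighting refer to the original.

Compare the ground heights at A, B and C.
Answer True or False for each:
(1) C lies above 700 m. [True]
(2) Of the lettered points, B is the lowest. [True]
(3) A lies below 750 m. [False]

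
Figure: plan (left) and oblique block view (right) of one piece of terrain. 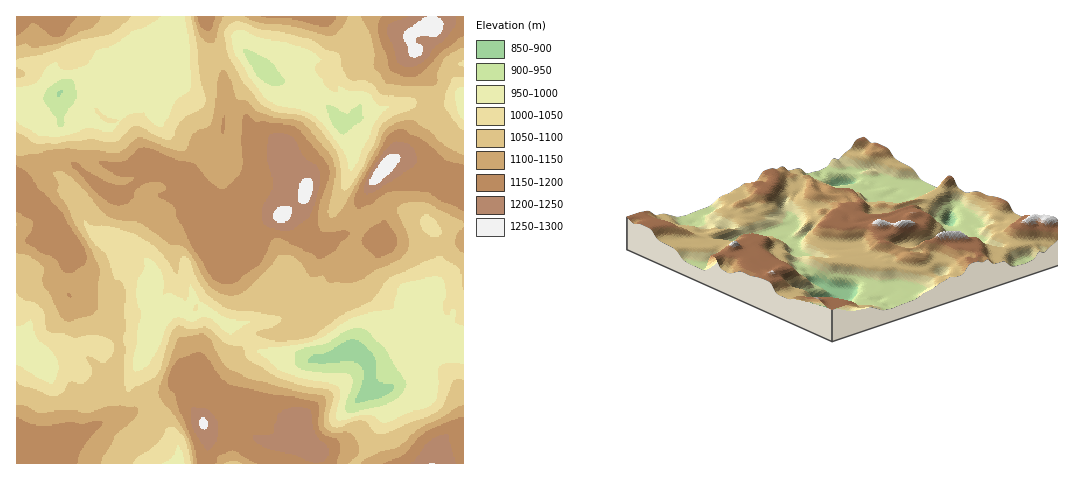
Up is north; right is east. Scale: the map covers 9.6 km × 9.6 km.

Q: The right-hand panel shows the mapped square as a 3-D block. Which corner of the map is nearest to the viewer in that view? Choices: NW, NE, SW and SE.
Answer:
SE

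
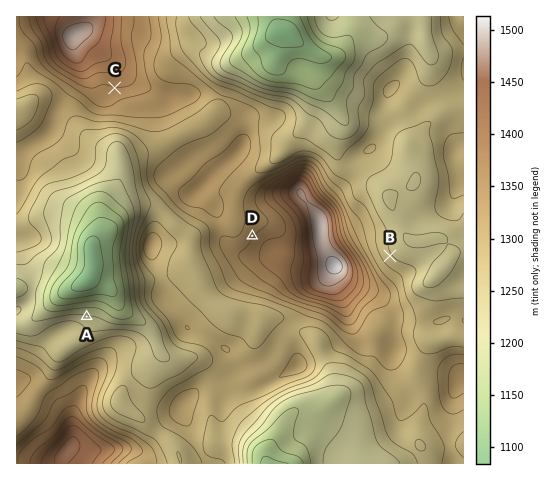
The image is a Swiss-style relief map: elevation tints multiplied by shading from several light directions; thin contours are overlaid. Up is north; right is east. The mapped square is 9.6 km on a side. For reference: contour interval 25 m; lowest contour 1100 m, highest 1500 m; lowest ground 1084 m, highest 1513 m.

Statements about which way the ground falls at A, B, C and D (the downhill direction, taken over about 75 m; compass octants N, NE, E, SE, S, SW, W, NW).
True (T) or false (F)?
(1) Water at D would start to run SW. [F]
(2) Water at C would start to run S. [T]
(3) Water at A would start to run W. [F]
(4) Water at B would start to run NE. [T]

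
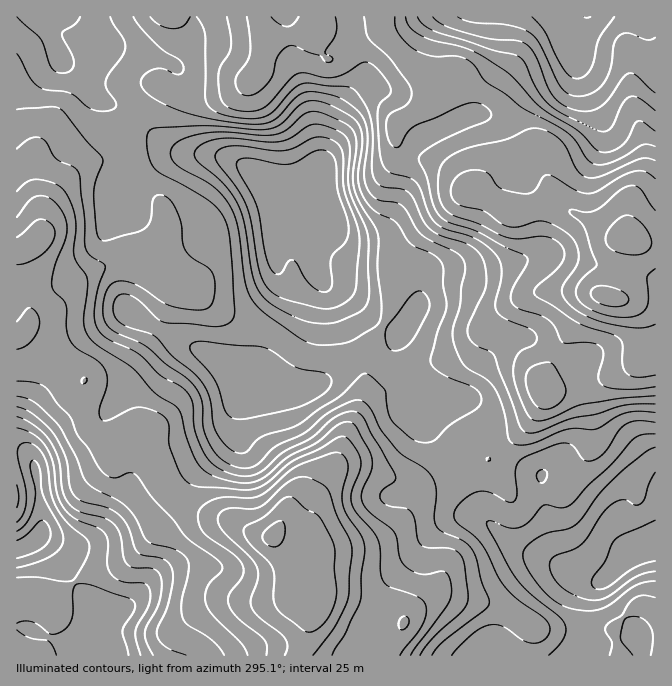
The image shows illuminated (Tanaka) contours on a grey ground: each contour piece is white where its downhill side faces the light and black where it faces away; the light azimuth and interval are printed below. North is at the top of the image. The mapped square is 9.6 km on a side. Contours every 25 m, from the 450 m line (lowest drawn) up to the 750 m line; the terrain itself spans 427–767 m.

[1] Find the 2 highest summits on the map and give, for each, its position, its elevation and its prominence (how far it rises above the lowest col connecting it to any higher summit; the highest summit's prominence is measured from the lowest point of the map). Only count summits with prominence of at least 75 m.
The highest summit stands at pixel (630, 238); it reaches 767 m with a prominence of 340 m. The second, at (274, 535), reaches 759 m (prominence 195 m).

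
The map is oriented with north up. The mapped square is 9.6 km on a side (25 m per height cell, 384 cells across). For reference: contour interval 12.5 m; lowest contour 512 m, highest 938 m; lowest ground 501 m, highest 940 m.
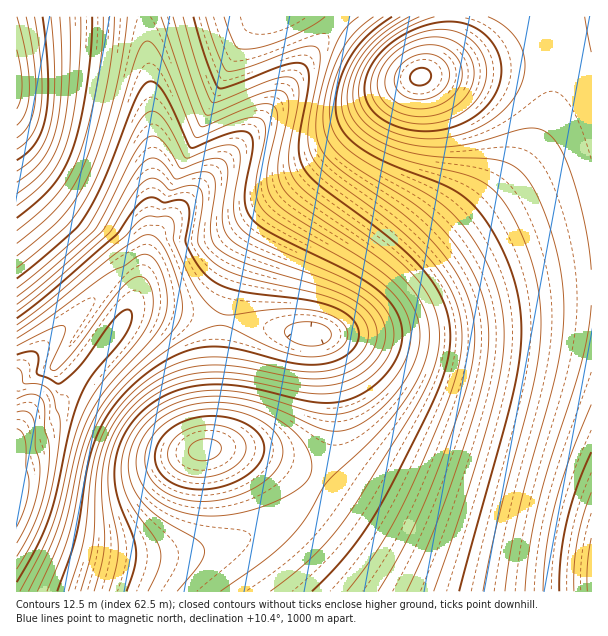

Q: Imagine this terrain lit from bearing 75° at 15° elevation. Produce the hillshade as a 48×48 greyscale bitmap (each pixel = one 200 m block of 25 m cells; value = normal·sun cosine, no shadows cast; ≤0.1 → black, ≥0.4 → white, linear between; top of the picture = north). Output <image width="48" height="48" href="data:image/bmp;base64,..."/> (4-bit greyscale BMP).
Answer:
<image width="48" height="48" href="data:image/bmp;base64,Qk32BAAAAAAAAHYAAAAoAAAAMAAAADAAAAABAAQAAAAAAIAEAAATCwAAEwsAABAAAAAAAAAAAAAAABEREQAiIiIAMzMzAERERABVVVUAZmZmAHd3dwCIiIgAmZmZAKqqqgC7u7sAzMzMAN3d3QDu7u4A////AERVVWZmd3d3eIh3d3d3d3d3d3dmZmZmVURFVWZmd3d3eIh3d3d3d3d3d3dmZmZmVUREVVZmZ3d3eIiHd3d3d3d3d3ZmZmZmVURERVVmZ3d3eIiId3d3d3d3d2ZmZmZmVUMzRFVWZnd3eIiId3d3d3d3dmZmZmZmZkMzNEVVZmd3eIiIh3d3d3d3ZmZmZmZmZkQyMzRFVmd3eIiIiHd3d3d2ZmZmZmZmZkQyIjNEVWZ3iIiIiId3d3dmZmZmZmZmZlQyIiM0VWZ3iIiIiIh3d3dmZmZmZmZmZlUyISI0RVZ3iJmZmIiHd3dmZmZmZmZmZlVDIRIzRVZ3iZmZmZiId3dmZmZmZmZmZlVDIhIjRVZ4iZqqmZiId3dmZmZmZmZmZlVUMiIjRWZ4maqqqpmId3dmZmZmZmZmZlVVQyIzRWd4maqqqpmIh3dmZmZmZmZmZmZVVDM0RWeImqq6qqmYh3ZmZmZmZmZmZnZWZUM0VmeJmqq7qqmId3ZmZmZmZmZmZ4dWdlREVneJmqq6qqmId2ZmZmZmZmZmd3Znh2VVVneJmqqqqpmIdmZlVWZmZmZmd2ZomHZVVneJmqqqqpmHZmVVVVVmZmZmd3dnmYdmZneJmaqqqph3ZVVVVVVmZmZmd4h3iZh2ZmeImZmqmZh2VUREVVVWZmZmd5mHeamHZmd4iZmZmYdlVERERVVWZmZmd6qYiJmHZmZ3iIiIiHZlRERERVVWZmZmd6qpmImYZmZneIiId3ZVRERERVVWZmZnd6qqqYmYdlZmd3d3dmZVRERERVVWZmZnd6qrqpiYdlVmZ3d3ZmVVVERFVVVmZmZnd6qruqmYdlVWZmZmZmVVVVVVVVZmZmZ3d6qqu6qYhlVVZmZmZmVVVVVVVWZmZmd3d5qqq7qZhlVVZmZmZmZVVVVVZmZmZmd3d5mqqruph2VVVmZmZmZmZmZmZmZmZnd3d5mqqru6l3ZVVWZmZmZmZmZmZmZmd3d3d5mqq7u6mHZVVVVmZmZmZmZmZmZnd3d3d5qqq7u6l3dlVVVWZmZmZmZmZmd3d3d3d5qqu7u6l3d2VVVVZmZmZmZmZnd3d3d3d6qru7u7l2eHZVRVVWZmZmZmZ3d3d3d3d6q7u7u7l2Z4dlRFVVVVVVZmZ3d3d3d3d6q8y7u7l2V4h2VERVVVVVVmd3d3d3d3d6vMzLu7l2RoiHZURERERFVmd4iIiId3d7vMzLu6l2RXiIdVREREREVWeIiIiIh3d7zdzLu6l2RGiYdlQzMzM0VWeJmZmIiHd83dzLu6l2RFeIh2VDIiI0VniZmpmYiId93dzLu6l2REaIiHZDIiIzVniaqqmZiIh93dzLu6l1REZ4iIdUMiIjVnmqu6qZiIh93dy7u6l1REV4iIh1QyIjVomru6qZiIiN3cy7u6l1RFVniIh2VDI0Vomru6qZiIiN3cy7u6l1RFVniIiHZUM0VomquqqZiIiM3My7u6h1RFZneIiIh2VEVniaqqmZiIh8zMu7u6hlRFZneIiIiHdlVniZmZmYiIdw=="/>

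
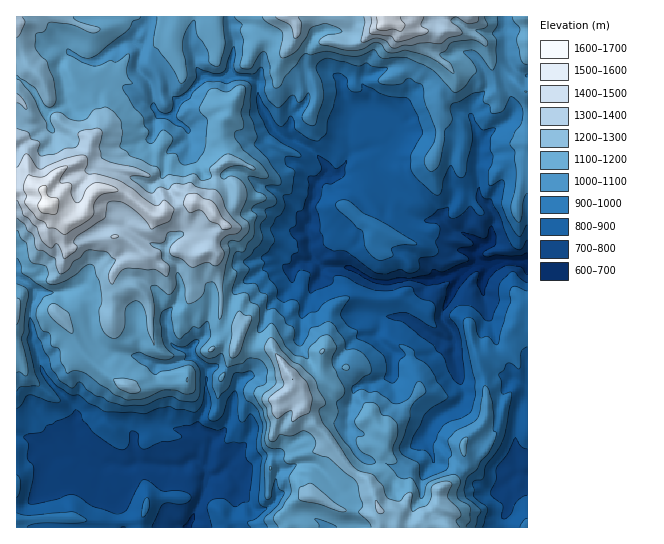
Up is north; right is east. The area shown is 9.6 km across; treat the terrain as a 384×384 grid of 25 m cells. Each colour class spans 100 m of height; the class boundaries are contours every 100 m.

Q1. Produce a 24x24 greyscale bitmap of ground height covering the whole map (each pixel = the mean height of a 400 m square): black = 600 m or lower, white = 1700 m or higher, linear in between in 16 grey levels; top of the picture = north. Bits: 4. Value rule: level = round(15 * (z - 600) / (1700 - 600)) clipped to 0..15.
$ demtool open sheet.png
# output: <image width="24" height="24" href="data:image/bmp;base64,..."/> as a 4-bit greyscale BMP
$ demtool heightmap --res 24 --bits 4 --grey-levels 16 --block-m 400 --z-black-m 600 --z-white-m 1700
<image width="24" height="24" href="data:image/bmp;base64,Qk2WAQAAAAAAAHYAAAAoAAAAGAAAABgAAAABAAQAAAAAACABAAATCwAAEwsAABAAAAAAAAAAAAAAABEREQAiIiIAMzMzAERERABVVVUAZmZmAHd3dwCIiIgAmZmZAKqqqgC7u7sAzMzMAN3d3QDu7u4A////AEREMzIjNXd4iZmWMzMzIzMjNGiImIiFMzIiIiIiJWiIh2Z1MjIiMyIiNXiId1RmQzMjMzMzNpiHd1RWU0M0RURER6qGdlRFU1VWeHdlV6qGVVU0VGV3h3dmZ5iHZFQ0RGaIh4ZoiIZ2REMlRGeImId4h2VkMzM0NXiImIiIhlREMzMiNXiImZiYZTMzIiERI4mpmqmpZDIiNDIhEZu6uqqqhTIzREMhI73cu7qrlkI0RDMiJc7cy6q6l1M0MzQzNczLupiIh1MzM0VDRbq6mHd4hkQzM0ZURqmamHZndURDMzVURpiIh2Z4dFVTM0ZVVZmId2ZndWZURVZ2Zph3dndmZnZVVmeHdph3dndnZ4h4iZmHd5iIh3d3eJmJrMupdw=="/>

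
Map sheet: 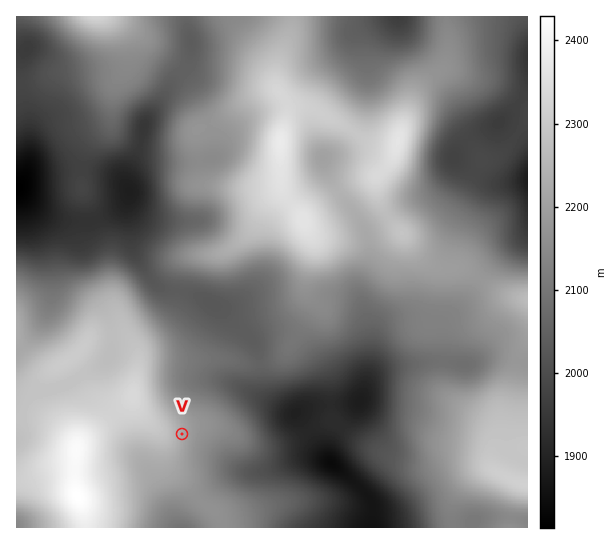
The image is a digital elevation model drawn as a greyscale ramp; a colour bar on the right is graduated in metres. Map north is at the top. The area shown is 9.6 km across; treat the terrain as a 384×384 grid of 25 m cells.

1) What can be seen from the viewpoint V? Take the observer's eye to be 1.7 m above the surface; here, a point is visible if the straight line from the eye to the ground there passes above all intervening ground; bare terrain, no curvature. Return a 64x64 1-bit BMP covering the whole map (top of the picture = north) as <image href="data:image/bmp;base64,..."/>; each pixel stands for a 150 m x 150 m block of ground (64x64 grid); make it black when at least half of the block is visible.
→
<image width="64" height="64" href="data:image/bmp;base64,Qk0+AgAAAAAAAD4AAAAoAAAAQAAAAEAAAAABAAEAAAAAAAACAAATCwAAEwsAAAIAAAAAAAAA////AAAAAAAAAADwAAP+PAAAAPgAB/4cAAAB/4AH/hwAAAP/8B//fgAAA//////+AAAD//////4AAAf/+D//+AAAB4AAP//wAAAHgAA//+AAAAewAD//4AAAB/AAP//gAAAP8AA///AAAAfgAD//8AAAB4AAH//wAAADAAAP//AAAAAAAA//8AAAAAAAD//wAAAAAAHf/HgAAAAA/7/4OAAAAP//v/g8AAAB/////n4AAAH3/////wAAAAP/////AAAAB/////8AAAAP/7///wAAAD//H///AAAAf/8P//8AAAD//g///wAAAP/8D///AAAB//4P//4AAAH//4//8AAAA//////AAAAP/////gAAAA/////gAAAAAH///8AAAAAAH/wPgAAAAAAf+A+AAAAAAA/wBwAAAAAAD/AGAAAAAAAf4AQAAAAAAB/ABAAAAAAMP8AAAAAAAB4/gAAAAAAAAAGAAAAAAAAAAYAAAAAAAAABgAAAAAAAAAGAAAAAAAAeAYAAAAAAAB8BAAAAAAAAB4AAAAAAAAAAgAAAAAAAAABgAAAAAAAAADAAAAAAAAAAGAAAAAAAAAAMAAAAAAAAwAQAAAAAAAHgAAAAAAAAA+AAAAAAAAAD4AAAAAAAAAPgAAAAAAAAB/AAAAAAAAAf4AAAAAAAAD8AAAAAAAAAfwAAAAAAAA=="/>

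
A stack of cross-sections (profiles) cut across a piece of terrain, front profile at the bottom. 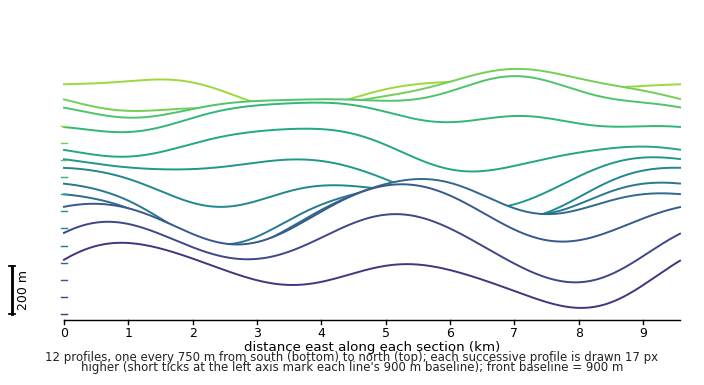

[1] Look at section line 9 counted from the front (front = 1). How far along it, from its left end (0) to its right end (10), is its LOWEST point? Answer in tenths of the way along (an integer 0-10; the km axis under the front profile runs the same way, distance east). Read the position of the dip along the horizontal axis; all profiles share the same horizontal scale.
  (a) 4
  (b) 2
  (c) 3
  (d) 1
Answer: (d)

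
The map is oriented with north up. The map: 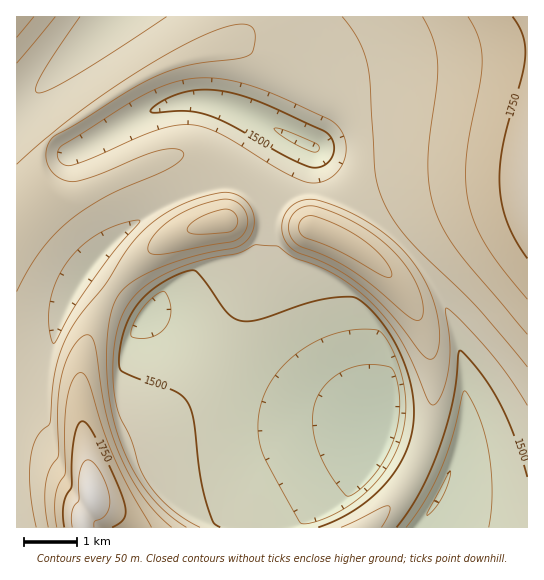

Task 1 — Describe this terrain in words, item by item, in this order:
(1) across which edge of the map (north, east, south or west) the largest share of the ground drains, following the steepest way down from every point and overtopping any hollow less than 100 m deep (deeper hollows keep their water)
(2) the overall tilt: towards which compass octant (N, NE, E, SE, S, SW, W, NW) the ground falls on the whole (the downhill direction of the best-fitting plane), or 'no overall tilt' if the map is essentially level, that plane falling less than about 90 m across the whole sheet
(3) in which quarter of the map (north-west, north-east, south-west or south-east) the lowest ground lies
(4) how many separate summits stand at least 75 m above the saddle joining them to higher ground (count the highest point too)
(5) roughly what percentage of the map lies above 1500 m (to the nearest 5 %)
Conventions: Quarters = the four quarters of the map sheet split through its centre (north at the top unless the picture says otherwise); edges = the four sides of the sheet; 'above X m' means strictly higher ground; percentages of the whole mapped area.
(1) Drainage is mainly to the south: more ground falls towards that edge than towards any other.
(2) Overall the map slopes down towards the south.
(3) The lowest point lies in the south-east quarter of the map.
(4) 5 summits rise at least 75 m above their surroundings.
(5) Ground above 1500 m makes up about 75 % of the sheet.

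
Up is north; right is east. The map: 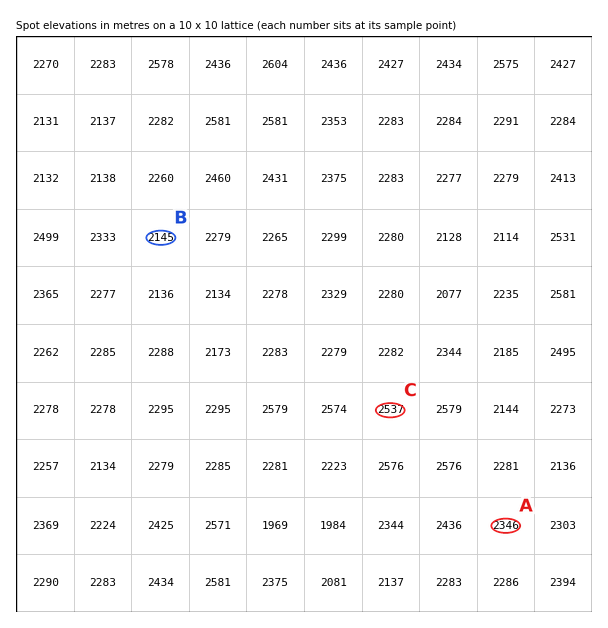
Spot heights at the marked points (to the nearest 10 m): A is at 2350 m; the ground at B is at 2150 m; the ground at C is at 2540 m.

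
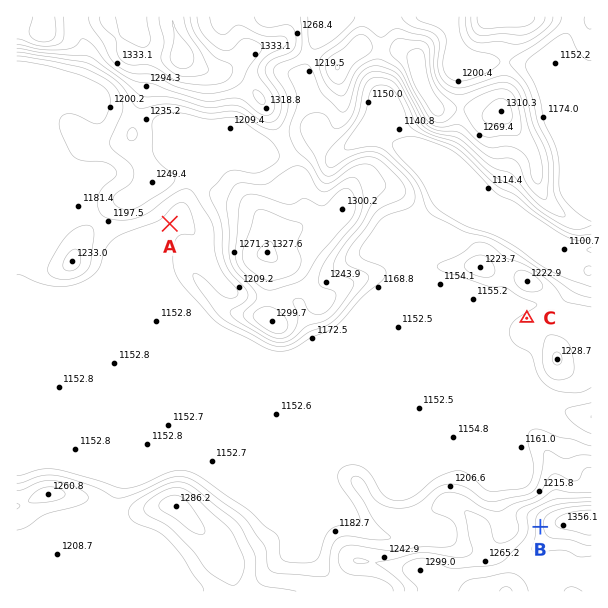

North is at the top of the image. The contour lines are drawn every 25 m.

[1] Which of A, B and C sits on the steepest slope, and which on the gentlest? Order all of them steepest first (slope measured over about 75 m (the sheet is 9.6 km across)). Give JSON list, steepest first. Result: ["B", "C", "A"]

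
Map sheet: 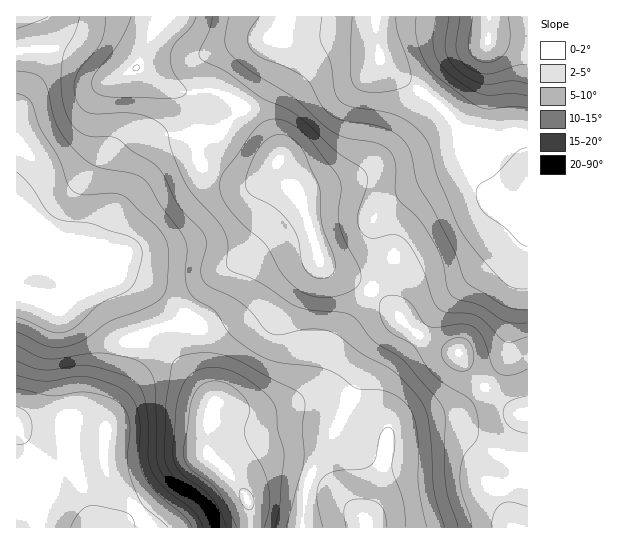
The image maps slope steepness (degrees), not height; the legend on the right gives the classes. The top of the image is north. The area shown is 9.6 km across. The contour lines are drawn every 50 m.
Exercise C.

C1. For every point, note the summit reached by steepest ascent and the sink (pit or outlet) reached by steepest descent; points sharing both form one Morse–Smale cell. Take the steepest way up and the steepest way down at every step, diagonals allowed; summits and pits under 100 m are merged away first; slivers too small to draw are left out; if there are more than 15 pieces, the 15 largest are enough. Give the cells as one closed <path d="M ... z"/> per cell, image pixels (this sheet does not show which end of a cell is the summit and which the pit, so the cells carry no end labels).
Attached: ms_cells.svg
<path d="M298 197l-1 4-52 55-24 16-12 11-21 34 9 9 3 36 15 40-4 8-3 17 0 28 23 20 14 20 6 19 0 13 276 1 1-114-9-1-8-4-21-17-17-17-16-23-16-4-14-7-14-10-31-32-12-10-47-24-4-7-14-45z"/><path d="M375 16l-212 0-11 17-15 34 25 17 12 5 11 3 29 0 24 11 19 19 15 20 7 15 0 10 24 39 16 52 4 7 47 24 12 10 31 32 14 10 14 7 16 4 16 23 17 17 21 17 8 4 8 0 1-223-13 3-13 0-11-7-16-36-26-35-12-12-42-30-14-12-5-24z"/><path d="M59 49l-43 2 0 244 19 4 22 8 9-6 15-15 14-19 11-2 17 11 28 12 38 28 20-33 12-11 25-17 51-54 0-6-13-17-6-15-13 13-14 7-16-2-26-12-9-11-4-47-5-13-5-5-24-9-24-16-23 9-13 0-35-25z"/><path d="M190 317l-13 8-27 6-11 5-7 7-9 34-15 30-1 26-2 3-18-4-53 4-18-9 1 101 234-1 0-13-6-19-14-20-23-20 0-28 3-17 4-8-15-40-3-36z"/><path d="M106 265l-11 2-14 19-20 19-7 2-19-8-10-3-9 1 0 129 13 9 21 1 23-4 14 0 18 4 2-3 1-26 15-30 9-34 7-7 11-5 27-6 11-8-37-29-28-12z"/><path d="M527 16l-151 1 0 20 5 24 14 12 42 30 12 12 26 35 16 36 11 7 13 0 13-4z"/><path d="M162 16l-145 0-1 34 43-1 16 8 22 18 5 2 13 0 22-10 8-21 18-28z"/><path d="M214 92l-30 1 7 5 5 13 3 42 2 9 12 10 22 9 16 2 10-4 14-13 4-7-7-17-15-20-19-19z"/>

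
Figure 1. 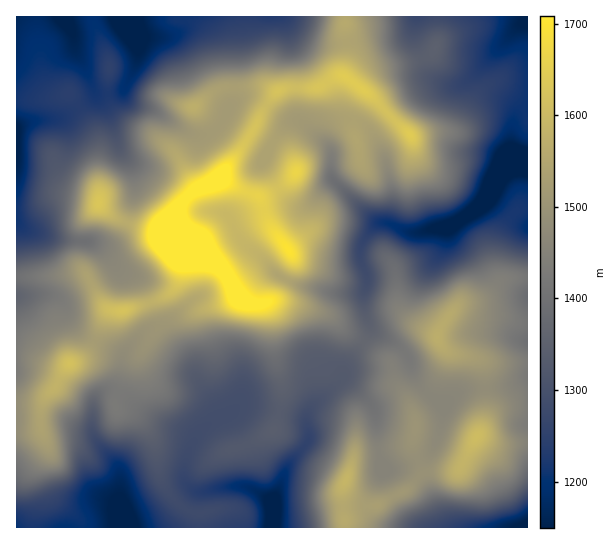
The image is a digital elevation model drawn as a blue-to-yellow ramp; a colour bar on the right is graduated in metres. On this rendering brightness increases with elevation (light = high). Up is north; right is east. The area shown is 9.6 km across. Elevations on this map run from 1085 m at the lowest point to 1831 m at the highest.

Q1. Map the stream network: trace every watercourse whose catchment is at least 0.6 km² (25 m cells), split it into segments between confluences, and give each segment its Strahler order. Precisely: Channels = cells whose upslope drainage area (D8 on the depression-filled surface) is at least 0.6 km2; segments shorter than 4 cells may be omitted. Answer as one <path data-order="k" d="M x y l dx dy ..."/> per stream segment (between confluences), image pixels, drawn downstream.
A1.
<path data-order="1" d="M426 527l101 0"/><path data-order="2" d="M122 514l4 13"/><path data-order="1" d="M527 506l0 21"/><path data-order="3" d="M273 505l0 22"/><path data-order="1" d="M105 498l4 3 13 13"/><path data-order="1" d="M378 466l0-40-1-1 0-8-2-2-1-6-3-4-24-24-5 0-16 16-1 0"/><path data-order="2" d="M191 445l-1 5-3 4 0 4-2 7 0 16 10 10 12 0 7-2 7 0 1-2 27 0 8 4 9 8 5 3 2 3"/><path data-order="1" d="M439 434l0-4 3-7 0-10-4-4-8-12"/><path data-order="2" d="M214 421l-4 2-16 16-3 6"/><path data-order="2" d="M310 410l-3 4 0 17 2 2 0 6-3 6-17 18-4 8 0 3-4 8 0 3-7 13 0 5-1 2"/><path data-order="1" d="M94 402l0 11-1 1 0 20 6 11 16 16 3 5 0 4 1 1 0 35 2 1 1 7"/><path data-order="2" d="M239 401l-1 4-11 10-13 6"/><path data-order="1" d="M317 401l-6 5-1 4"/><path data-order="1" d="M449 401l-3-2-11-1-1-1-4 0"/><path data-order="2" d="M325 397l-15 13"/><path data-order="2" d="M430 397l-13-14-3-5-1-8-2-1 0-4-4-10-14-14-12-6-12-12-3-6 0-6-1-1 0-21"/><path data-order="1" d="M239 385l0 16"/><path data-order="1" d="M245 382l-2 12-4 7"/><path data-order="1" d="M342 378l0 1-17 18"/><path data-order="1" d="M123 354l0 3-1 1 0 35 29 29 7 0 5 3 4 0 2 1 2 0 2 1 9 3 9 9 0 6"/><path data-order="1" d="M513 337l2 0 6 2 6 0 0 2"/><path data-order="1" d="M17 302l0-7"/><path data-order="1" d="M190 302l-20 20 0 9 20 20 1 3 0 9 2 2 0 5 2 7 7 8 0 1 13 13 2 3 0 16-3 3"/><path data-order="1" d="M55 297l-2 0-2-2-34 0"/><path data-order="2" d="M365 289l1-2 0-14-3-4 0-3-2-5 0-15 5-9 13-14 7 0"/><path data-order="1" d="M129 274l-4-1-30-30-12-1-1-1-27 0-10-6-16-4-12-10 0-3"/><path data-order="1" d="M431 267l0-1 10-12 2-7 0-17 7-5"/><path data-order="1" d="M451 227l6-5"/><path data-order="3" d="M450 225l7-3"/><path data-order="3" d="M386 223l4 0"/><path data-order="3" d="M390 223l15 8 5 0 1 2 8 0 2-2 4 0 6-2 11 0 5-4 3 0"/><path data-order="3" d="M457 222l18-12 12-12 11-24 11-12"/><path data-order="1" d="M221 213l4 1 6 7 4 8 0 2 3 3 1 4 14 13 6 4 20 22 18 8 4 0 1 1 9 0 2 1 4 0 1 2 7 1 1 1 36 0 3-2"/><path data-order="1" d="M330 182l5 0"/><path data-order="2" d="M335 182l40 40 10 0 1 1"/><path data-order="1" d="M134 173l-1-4-10-11-4-9"/><path data-order="1" d="M17 169l0-38"/><path data-order="1" d="M134 162l-15-13"/><path data-order="1" d="M502 162l7 0"/><path data-order="3" d="M509 162l1-1 8 0"/><path data-order="3" d="M518 161l9 1"/><path data-order="1" d="M383 155l2 2 0 4 2 6 0 6 2 1 0 5 1 2 0 42"/><path data-order="1" d="M270 154l1-3 0-4 2-1 0-4 18-20 10 0 29 28"/><path data-order="2" d="M330 150l1 1 0 26 4 5"/><path data-order="2" d="M119 149l-9-34-1-2-10-10-4-8 0-2-2-4 0-3-3-4-3-9-12-22 0-8-1-1 0-5-1-2 0-2-8-12-2-4"/><path data-order="1" d="M329 145l1 5"/><path data-order="1" d="M513 127l0 32 4 0 1 2"/><path data-order="1" d="M59 121l-26 0-16 6 0 4"/><path data-order="1" d="M223 118l-2 7-7 6-5 3-16 0-8-4-28-19-7-2-7 0-9-4-9-10 0-8 10-20 0-4 2-1 0-19-8-13"/><path data-order="1" d="M458 86l4-3"/><path data-order="2" d="M462 83l1 0 44-44"/><path data-order="1" d="M439 82l3 0 1 1 19 0"/><path data-order="1" d="M505 43l2-4"/><path data-order="1" d="M503 42l19-19 1 0"/><path data-order="1" d="M162 39l-24 0-9-9"/><path data-order="2" d="M507 39l16-16"/><path data-order="1" d="M17 30l0-13"/><path data-order="2" d="M129 30l-3-4-1-8-2-1"/><path data-order="1" d="M411 30l3-5 0-8 3 0"/><path data-order="1" d="M287 27l0-2-6-8"/><path data-order="2" d="M523 23l4-1 0-1"/><path data-order="1" d="M217 17l-30 0"/><path data-order="2" d="M281 17l-12 0"/><path data-order="1" d="M286 17l-5 0"/>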